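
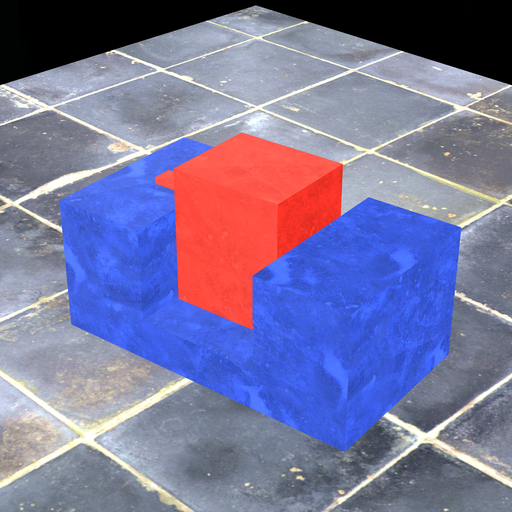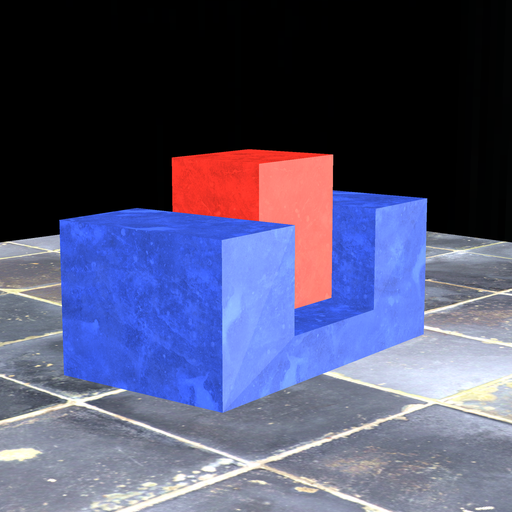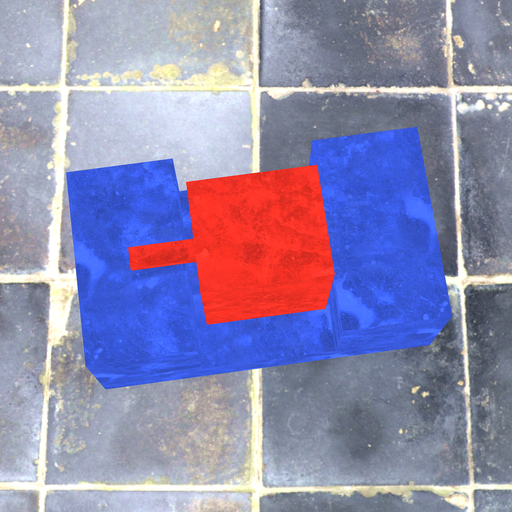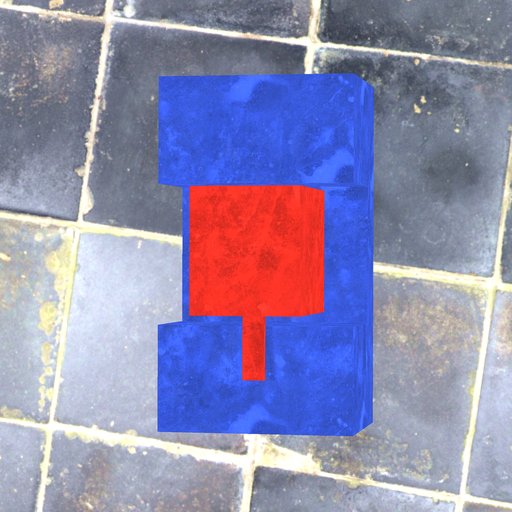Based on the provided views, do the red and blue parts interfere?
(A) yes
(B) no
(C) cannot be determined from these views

(B) no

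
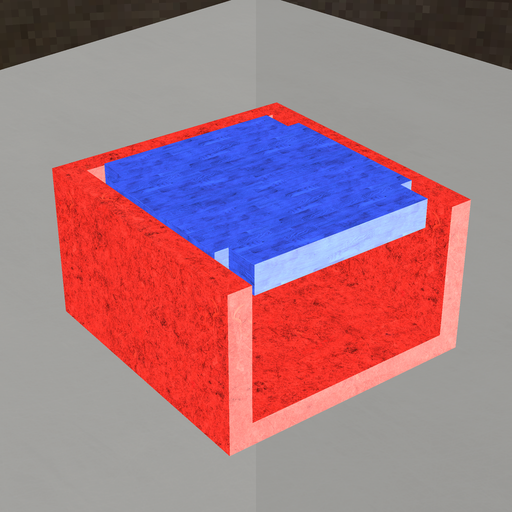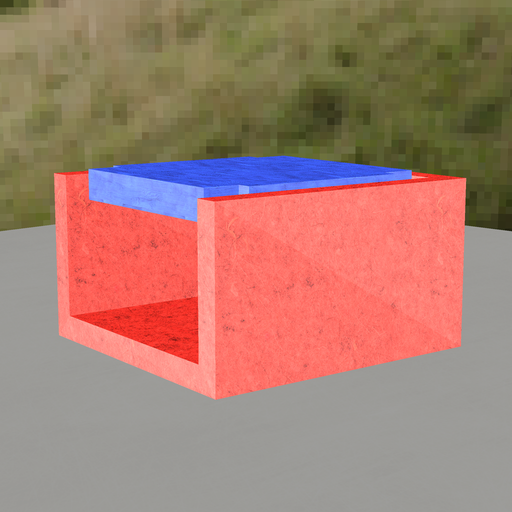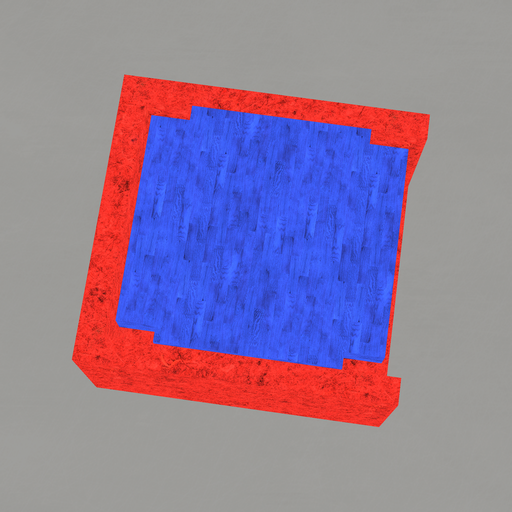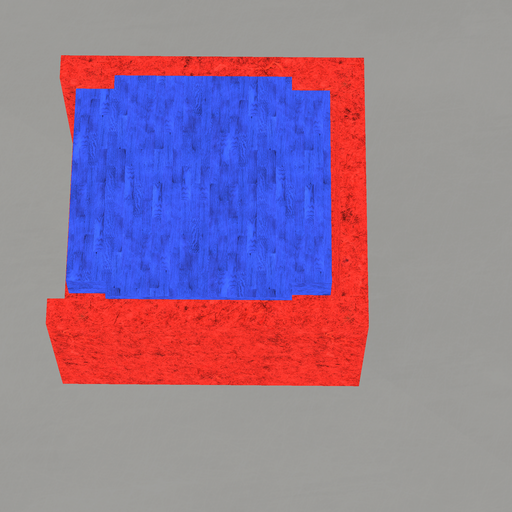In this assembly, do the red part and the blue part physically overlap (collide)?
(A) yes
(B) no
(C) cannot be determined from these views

(B) no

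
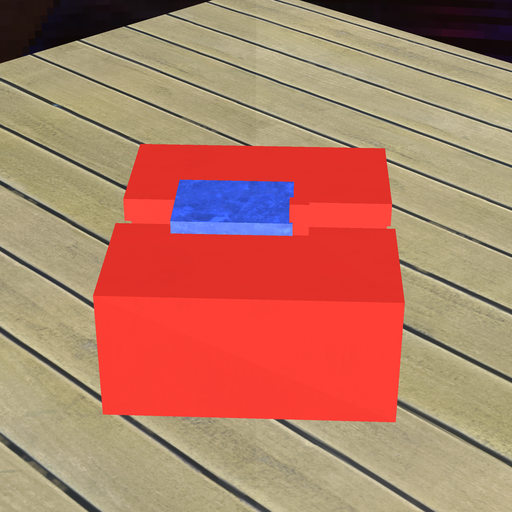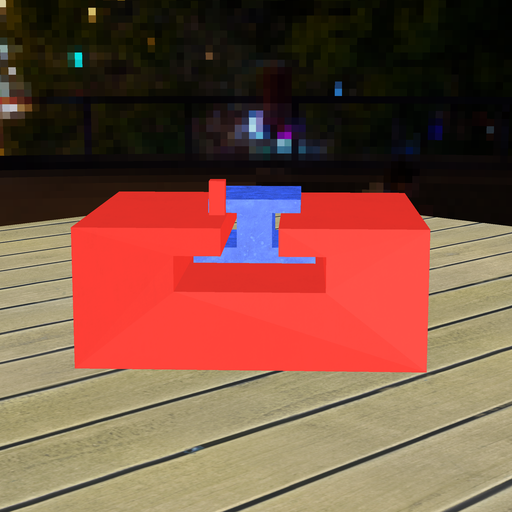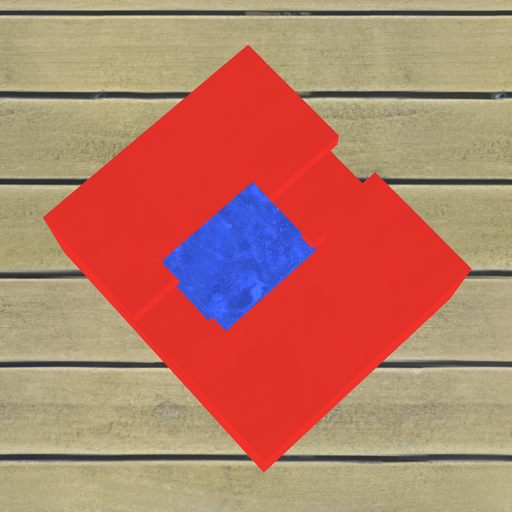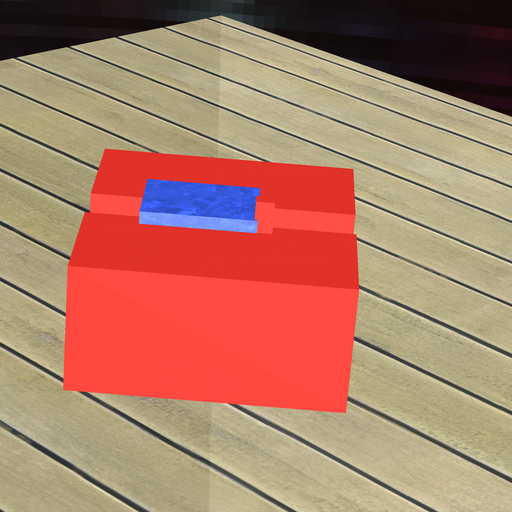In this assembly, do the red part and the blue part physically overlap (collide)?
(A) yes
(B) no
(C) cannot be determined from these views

(A) yes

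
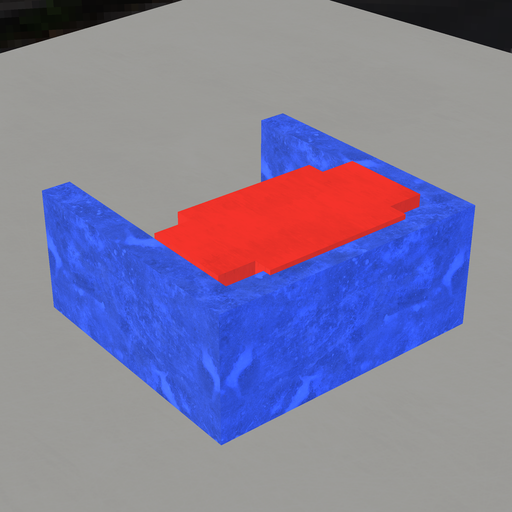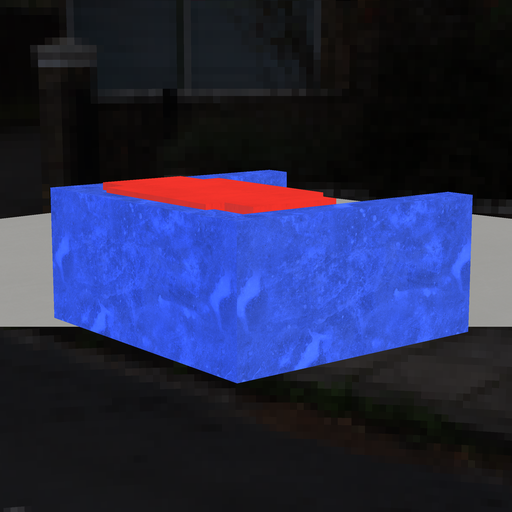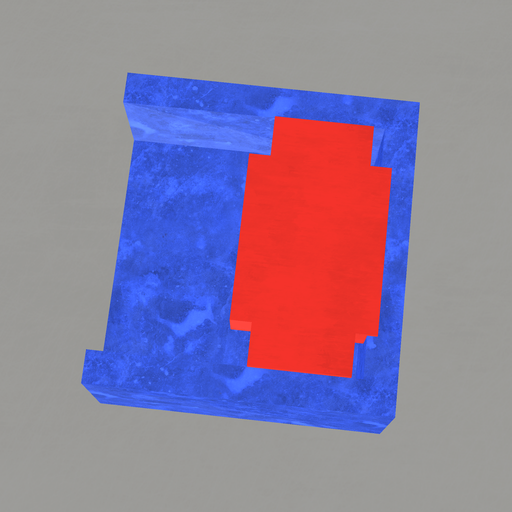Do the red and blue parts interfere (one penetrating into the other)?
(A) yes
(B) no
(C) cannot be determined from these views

(A) yes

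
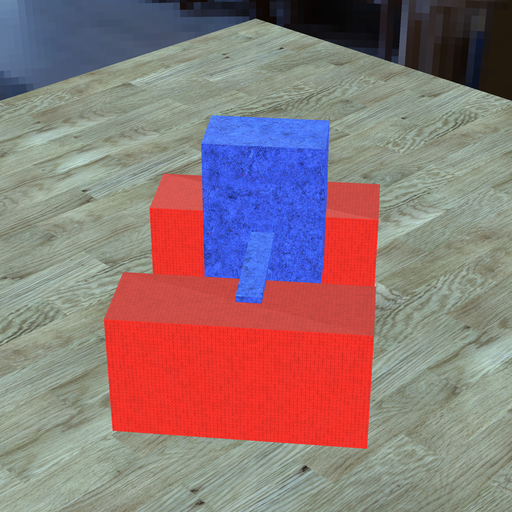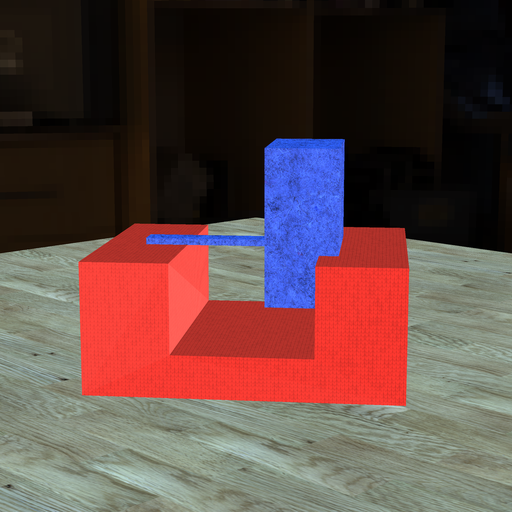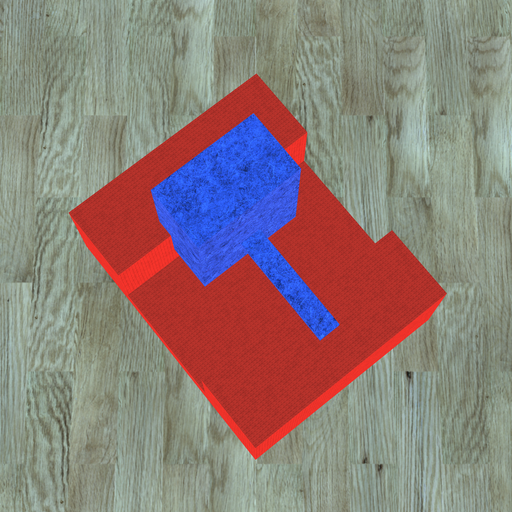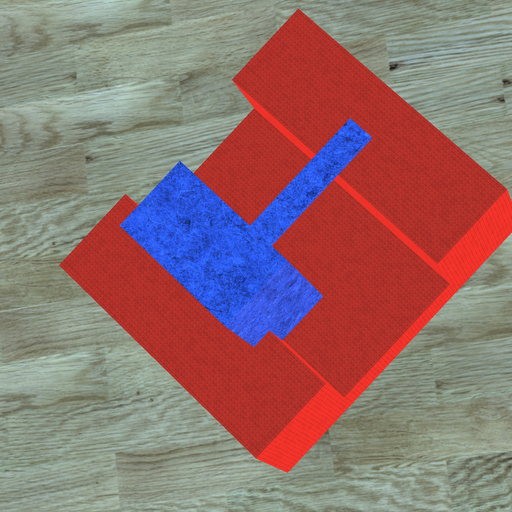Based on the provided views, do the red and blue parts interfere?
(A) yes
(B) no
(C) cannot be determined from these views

(A) yes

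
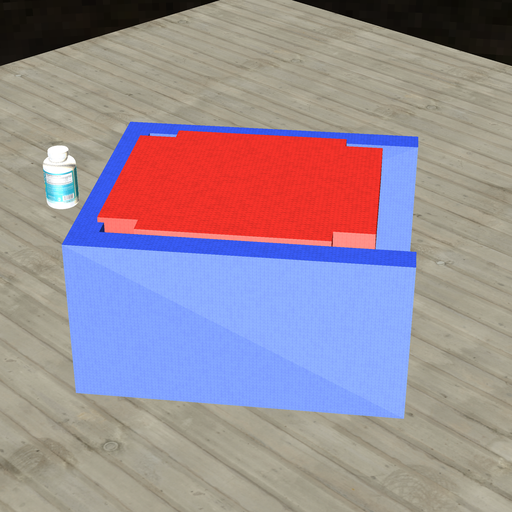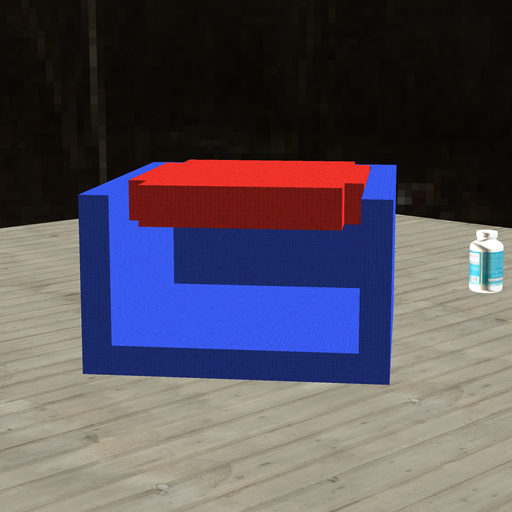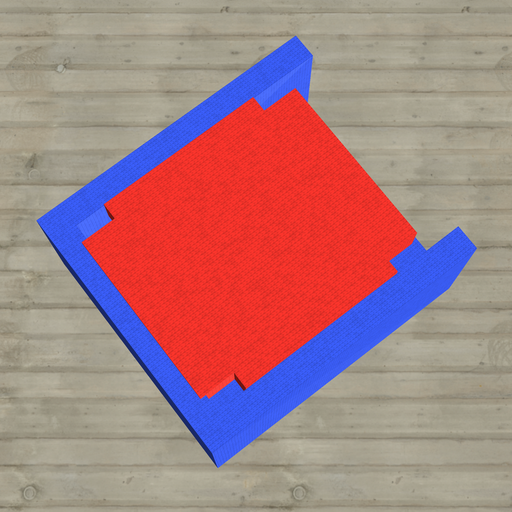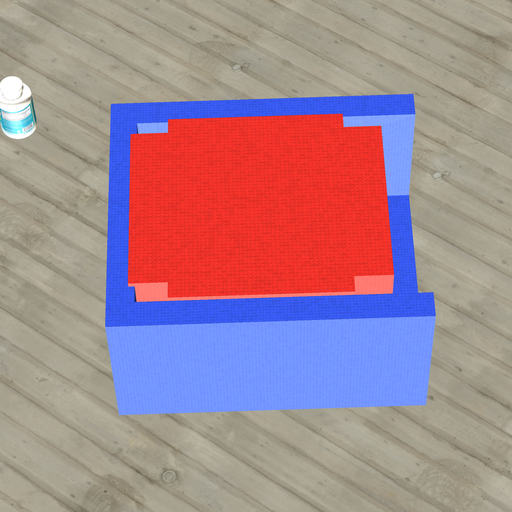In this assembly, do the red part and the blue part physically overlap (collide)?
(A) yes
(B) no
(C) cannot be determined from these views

(A) yes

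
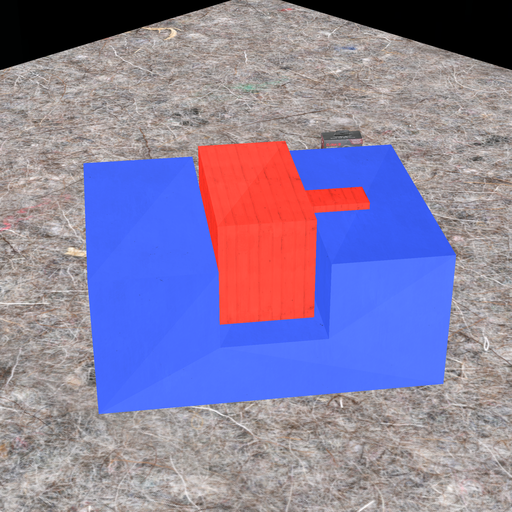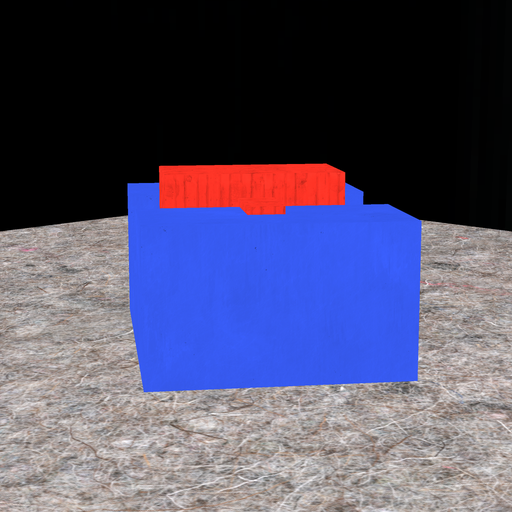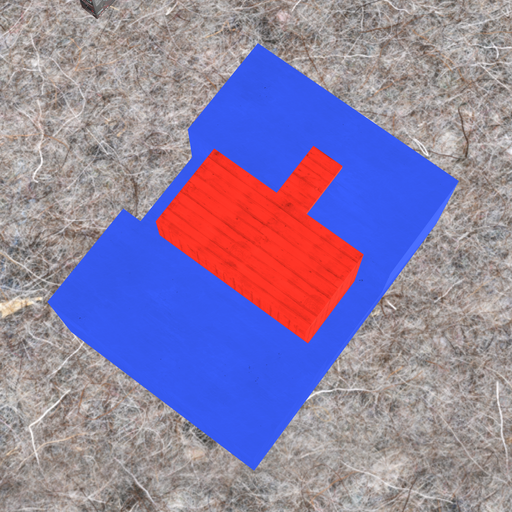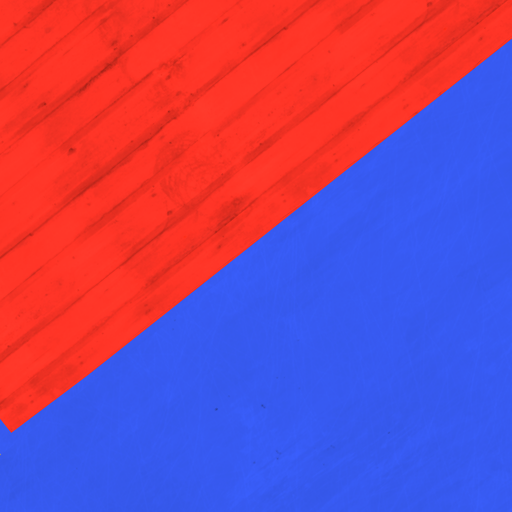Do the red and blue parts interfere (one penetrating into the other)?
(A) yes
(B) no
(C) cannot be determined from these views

(B) no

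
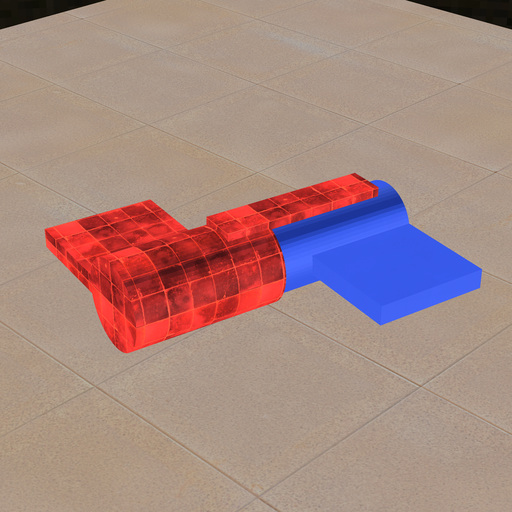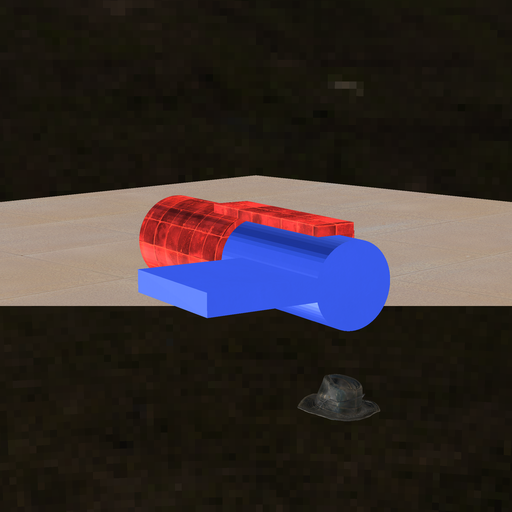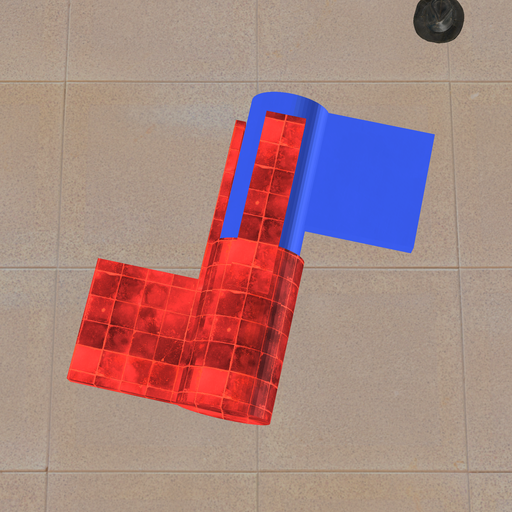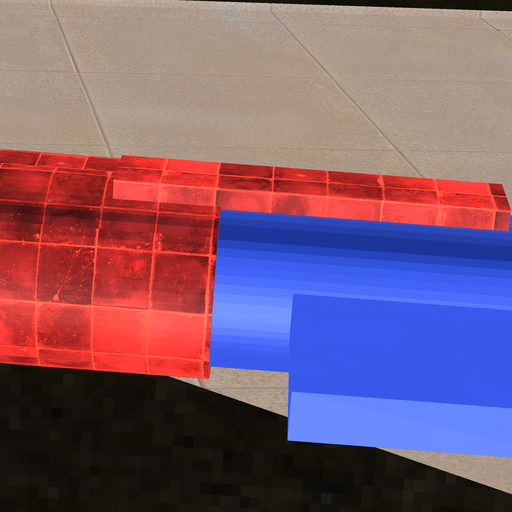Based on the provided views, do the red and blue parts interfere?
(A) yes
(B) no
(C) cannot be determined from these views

(A) yes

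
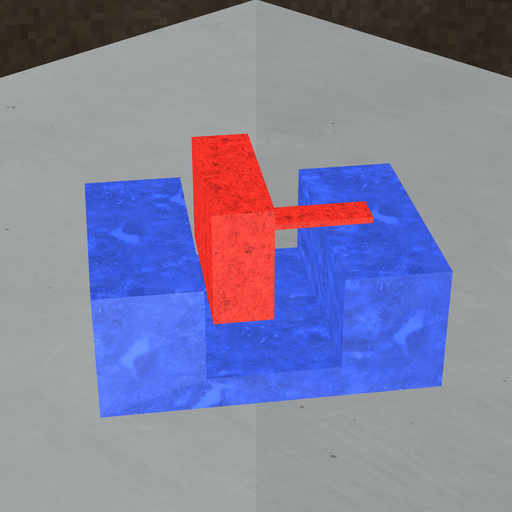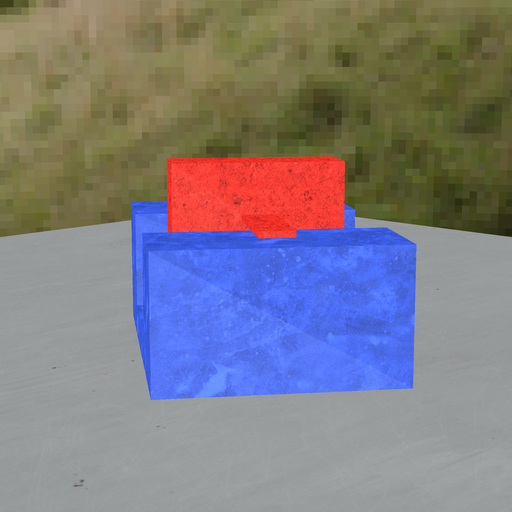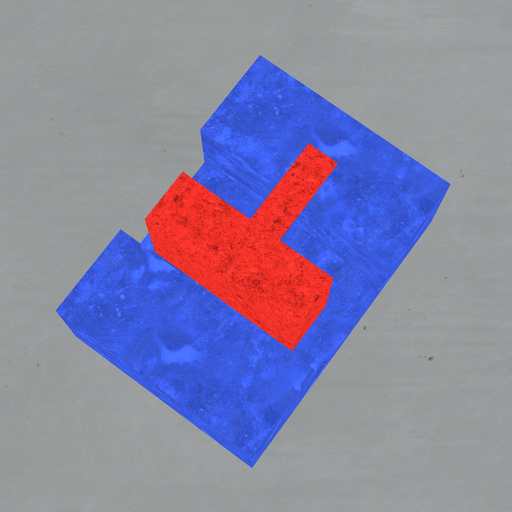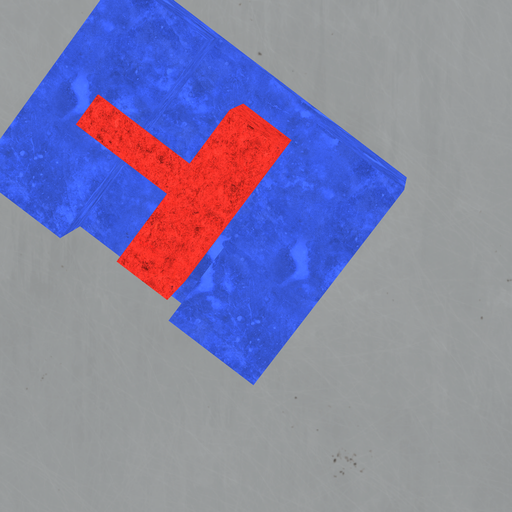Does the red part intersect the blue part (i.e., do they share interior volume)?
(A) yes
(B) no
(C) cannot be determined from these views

(B) no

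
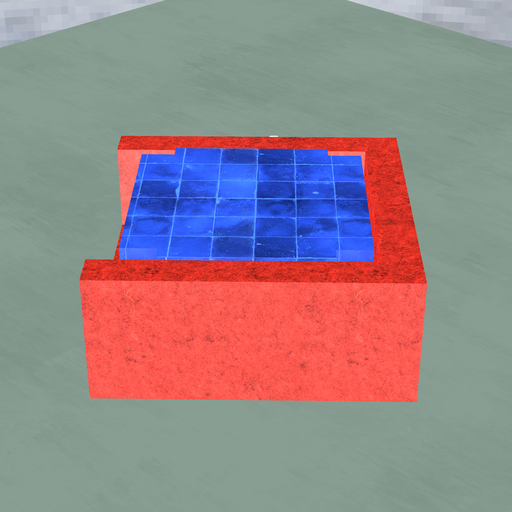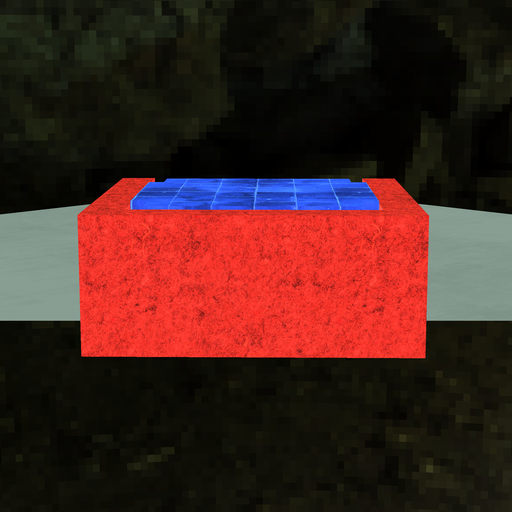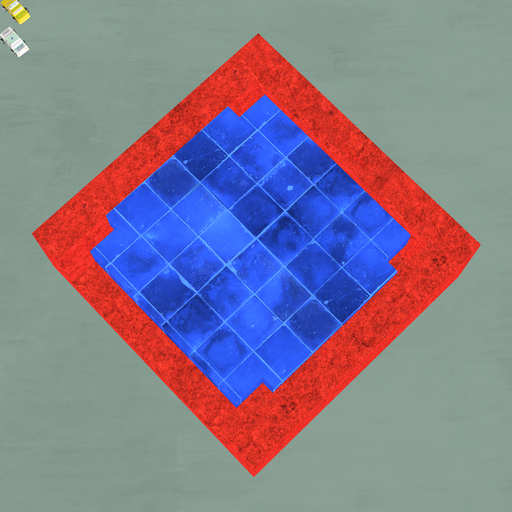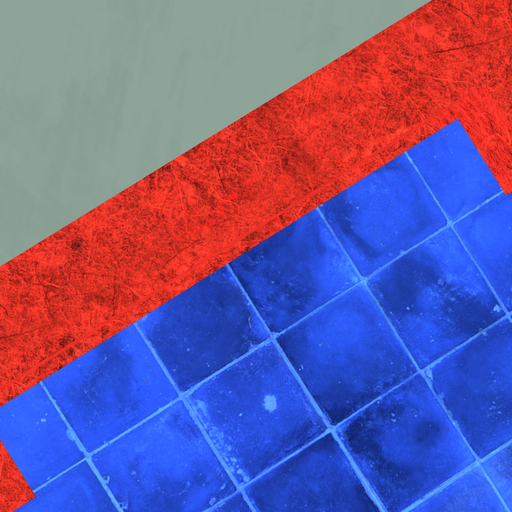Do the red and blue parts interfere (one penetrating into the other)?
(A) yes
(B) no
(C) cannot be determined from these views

(B) no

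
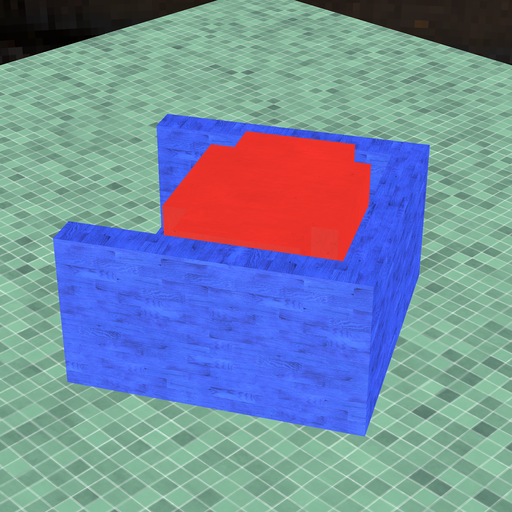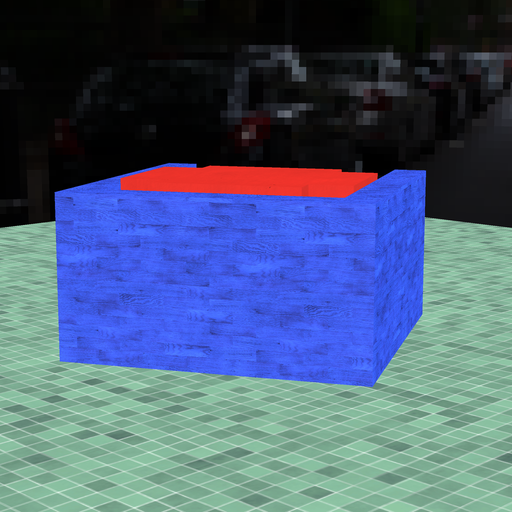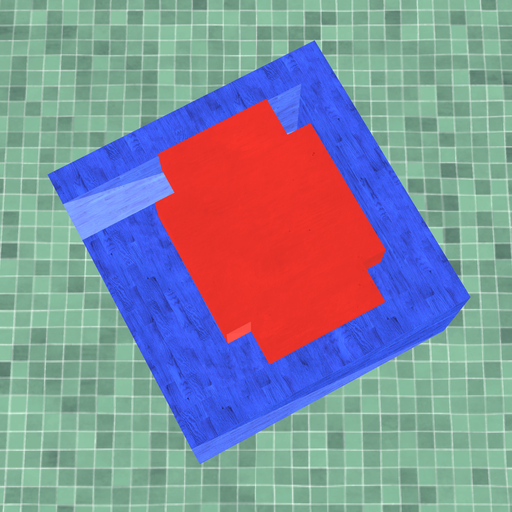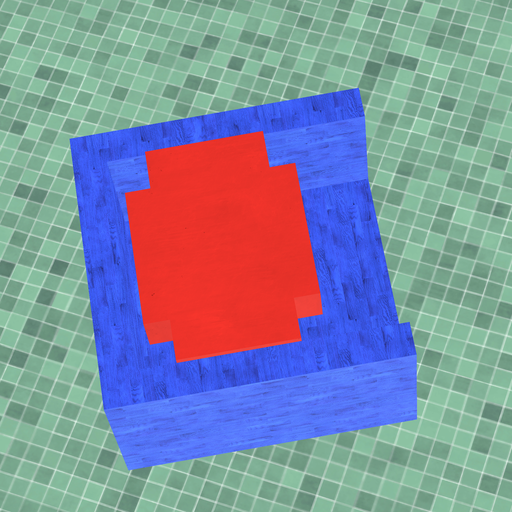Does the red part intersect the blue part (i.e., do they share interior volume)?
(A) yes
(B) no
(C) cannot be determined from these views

(B) no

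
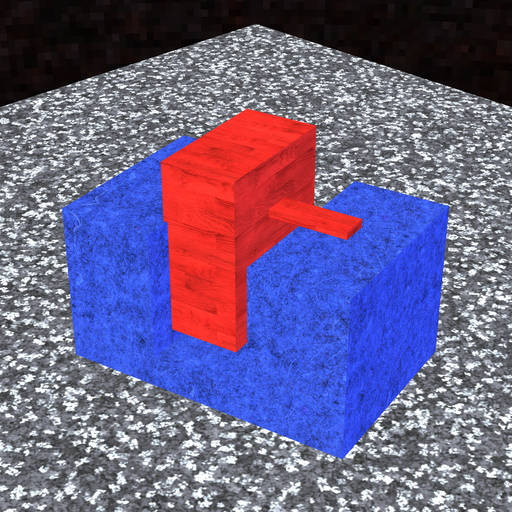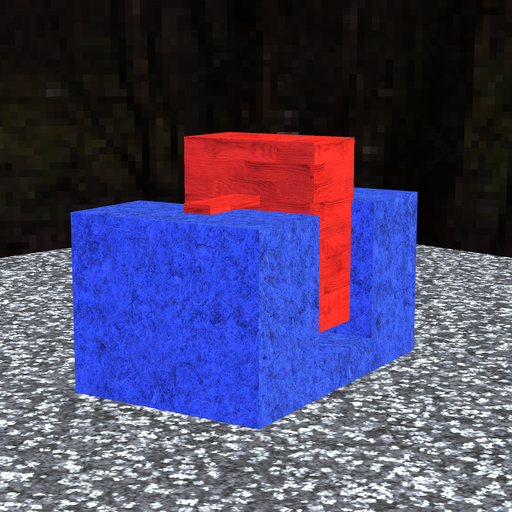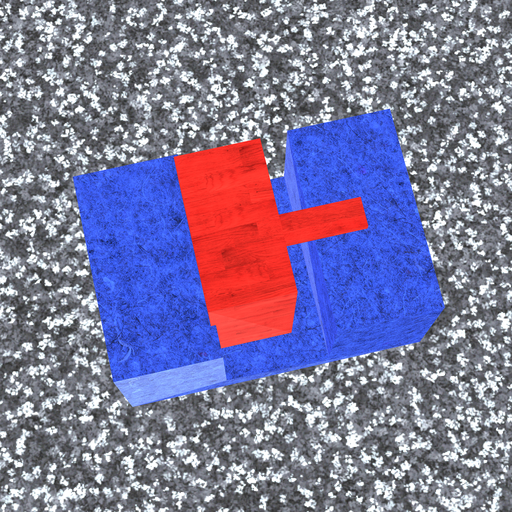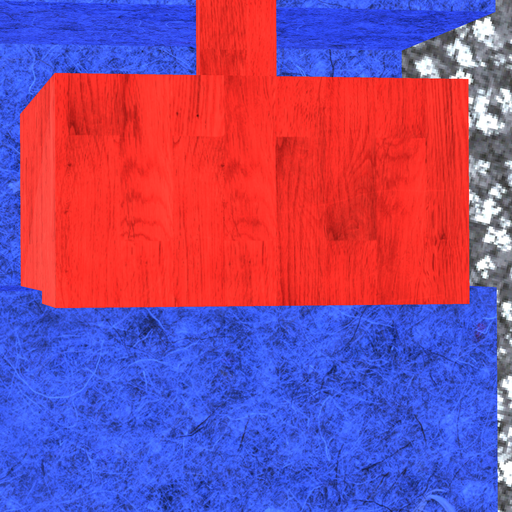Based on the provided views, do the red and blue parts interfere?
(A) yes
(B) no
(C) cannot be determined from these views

(A) yes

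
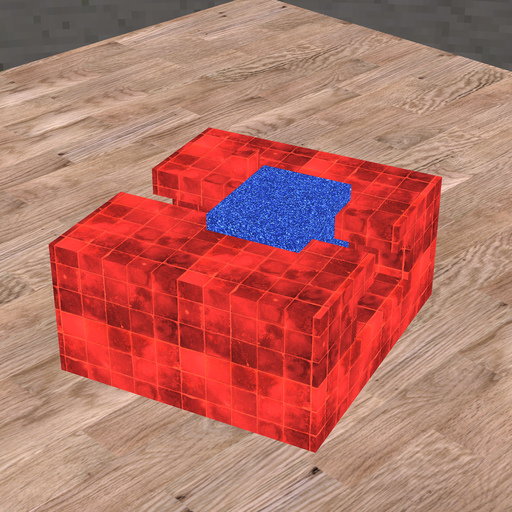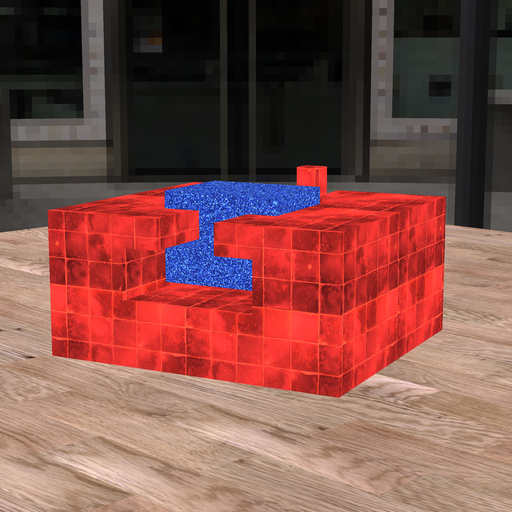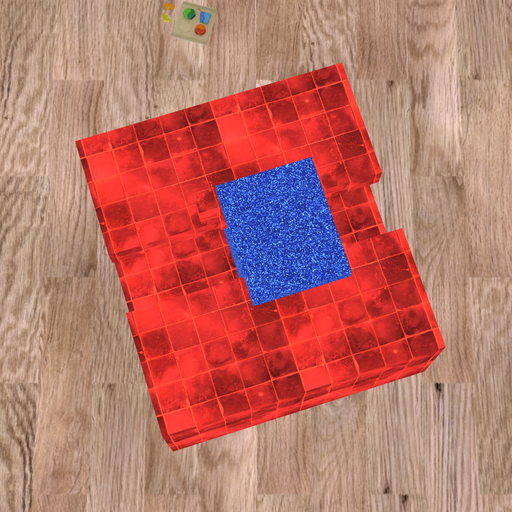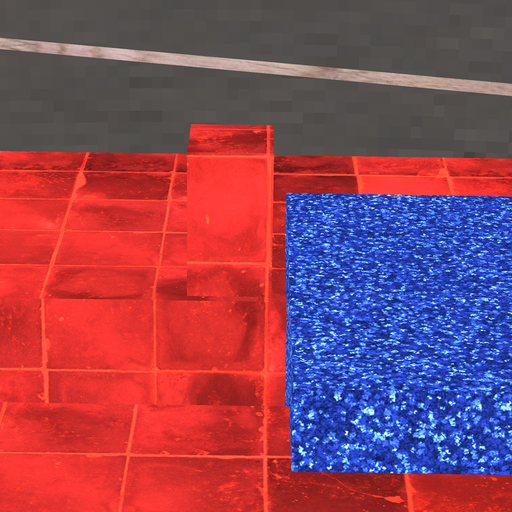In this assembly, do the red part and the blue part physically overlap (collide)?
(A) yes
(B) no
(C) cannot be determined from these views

(B) no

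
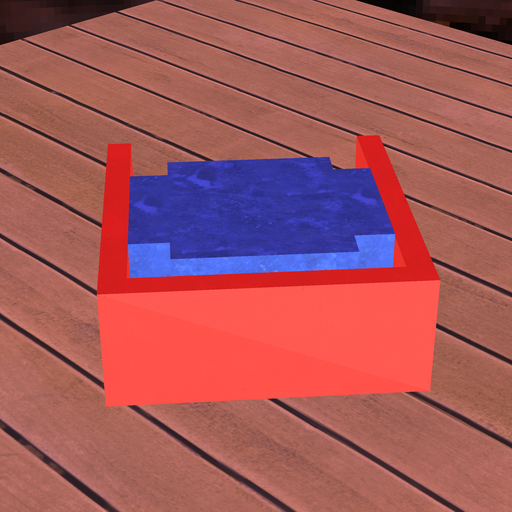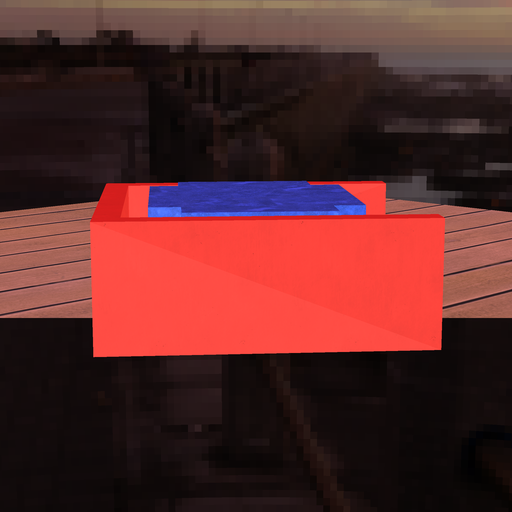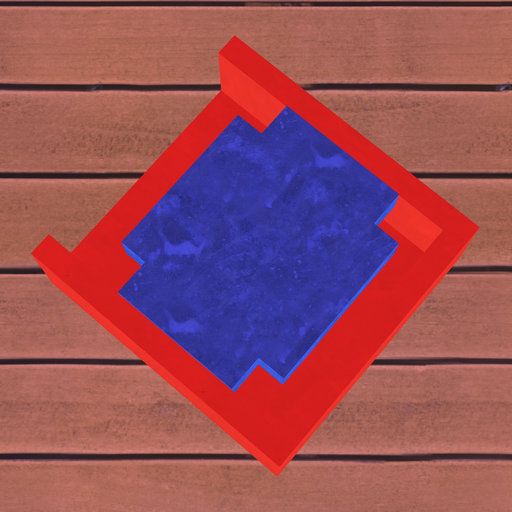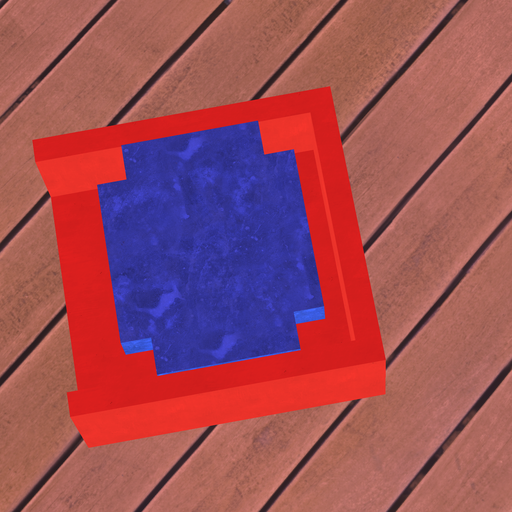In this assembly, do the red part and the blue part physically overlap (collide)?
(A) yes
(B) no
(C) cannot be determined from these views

(B) no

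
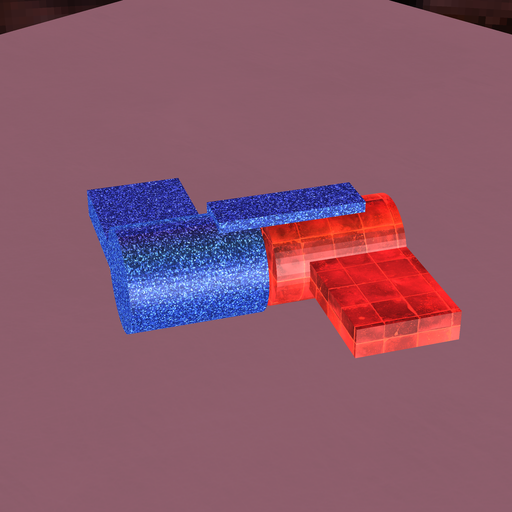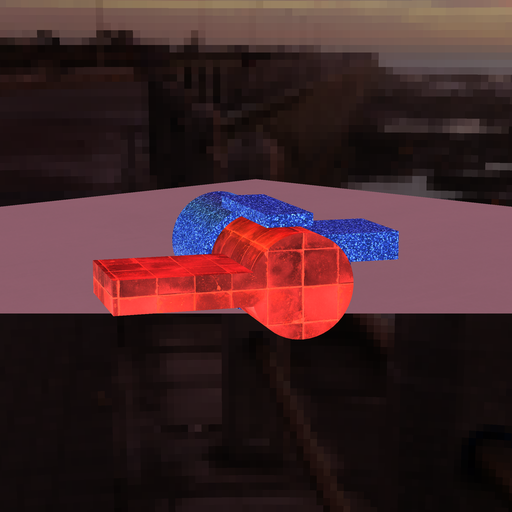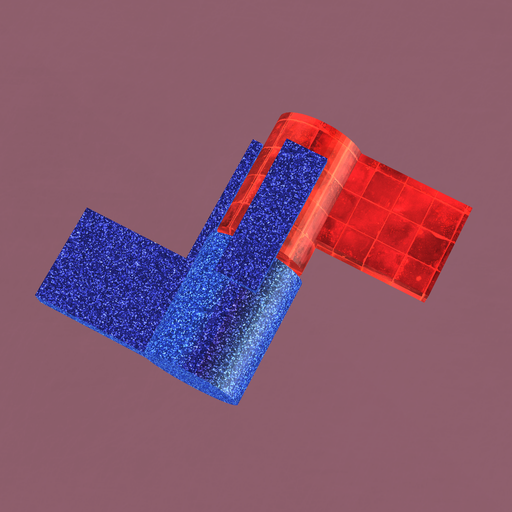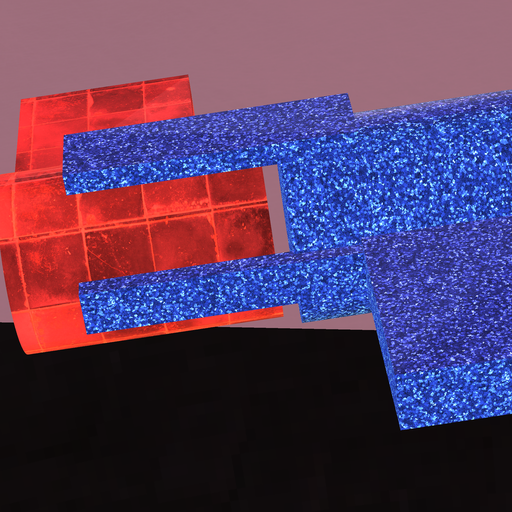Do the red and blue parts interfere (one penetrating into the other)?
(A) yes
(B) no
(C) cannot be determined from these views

(B) no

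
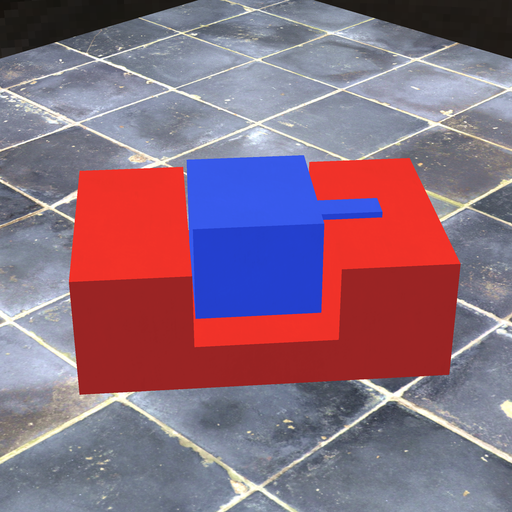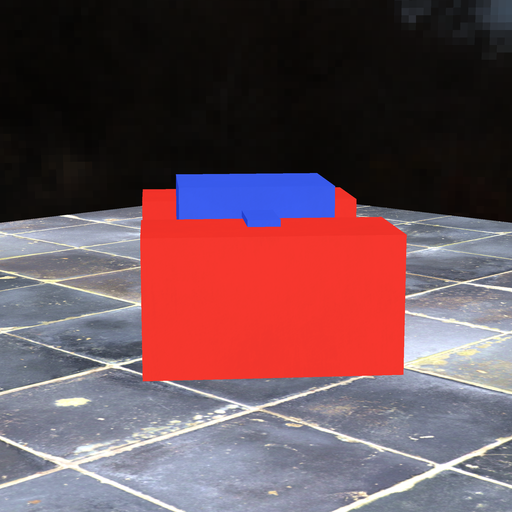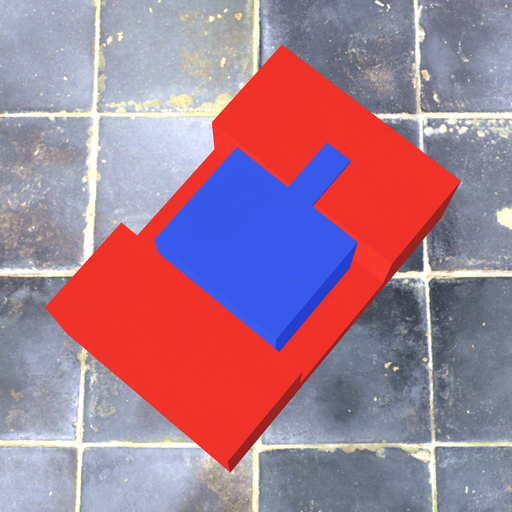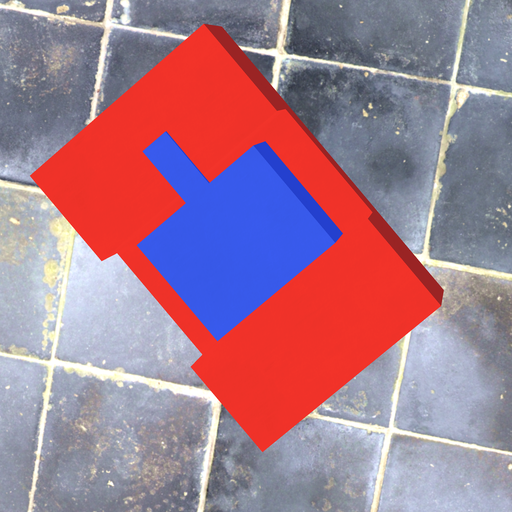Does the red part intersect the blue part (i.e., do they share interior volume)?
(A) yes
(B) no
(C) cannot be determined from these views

(B) no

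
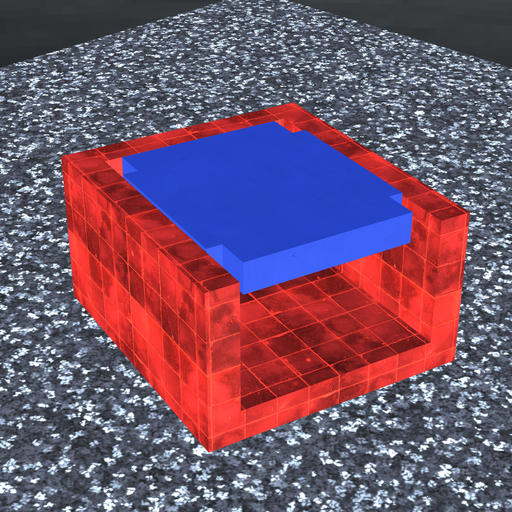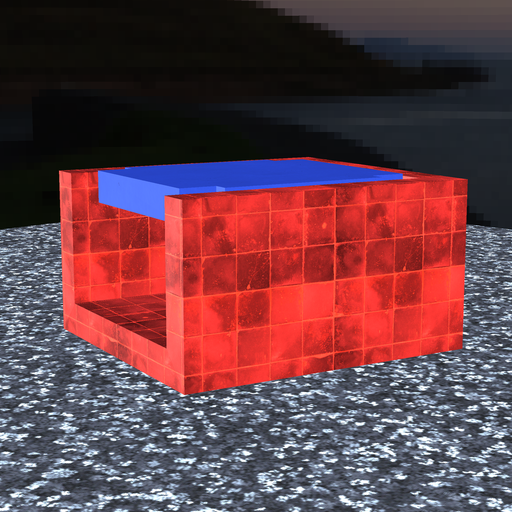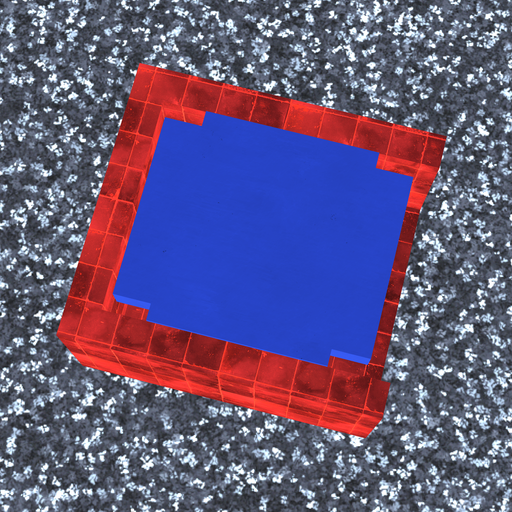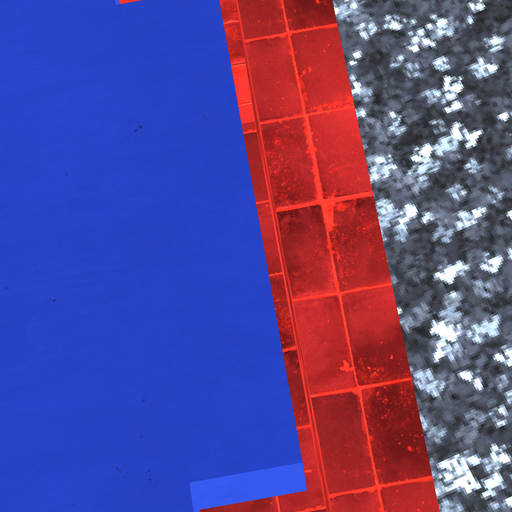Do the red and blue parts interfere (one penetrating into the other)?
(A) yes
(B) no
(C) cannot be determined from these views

(B) no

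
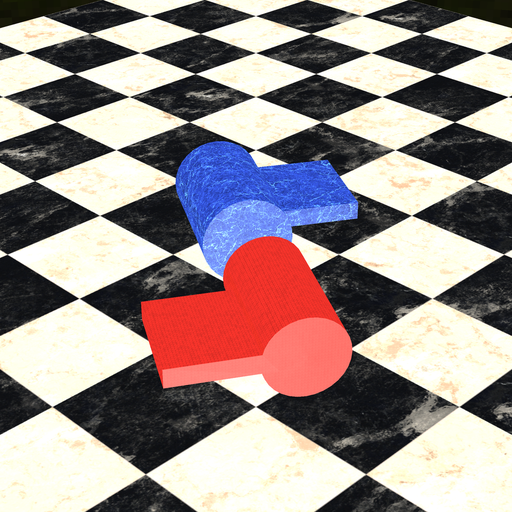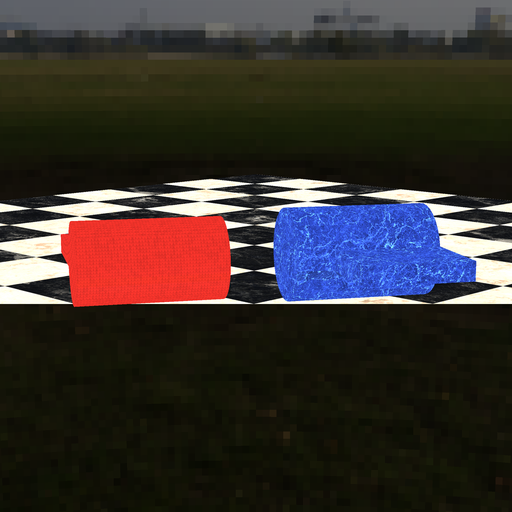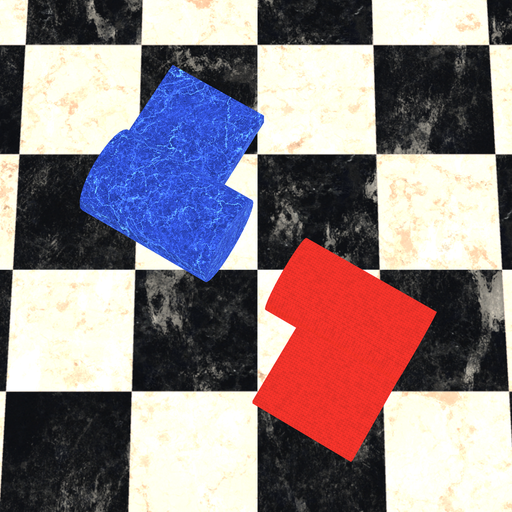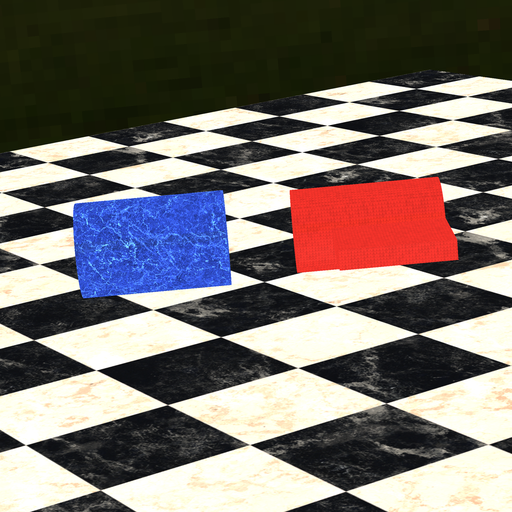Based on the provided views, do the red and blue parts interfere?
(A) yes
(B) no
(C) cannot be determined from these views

(B) no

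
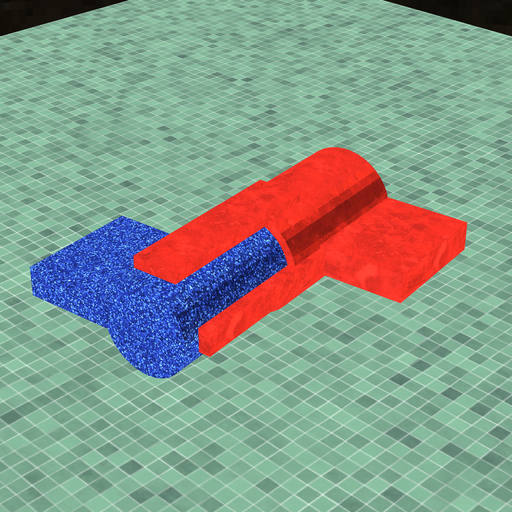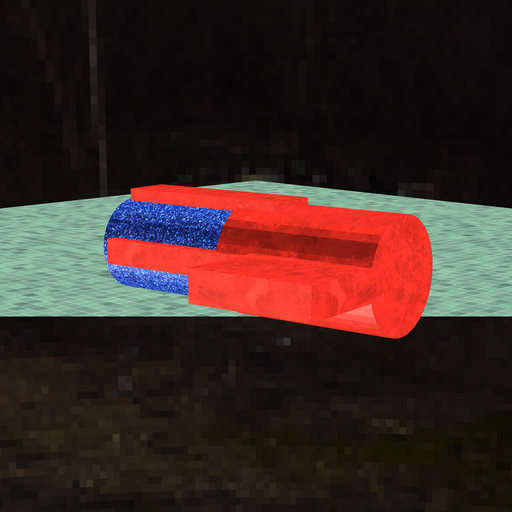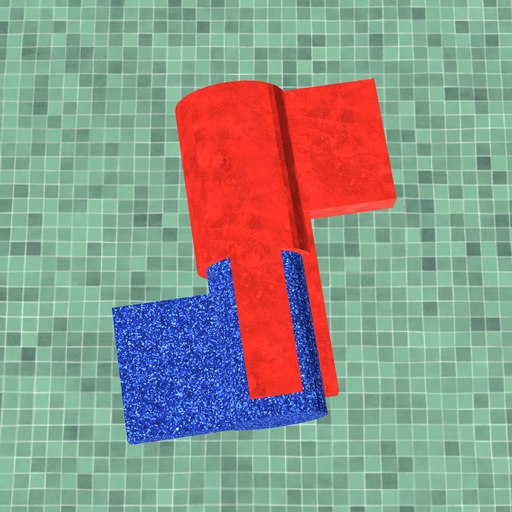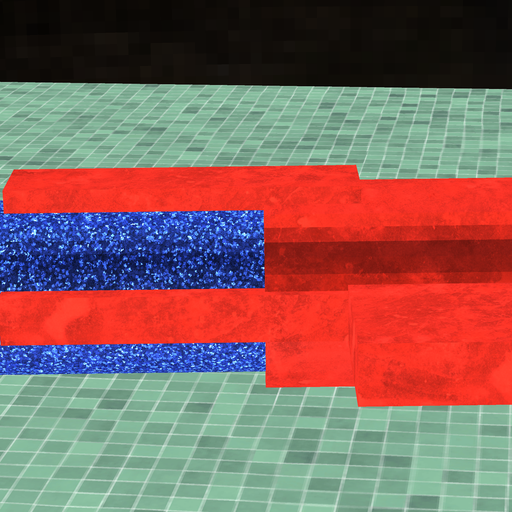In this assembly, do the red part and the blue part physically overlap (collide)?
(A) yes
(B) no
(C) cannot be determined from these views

(A) yes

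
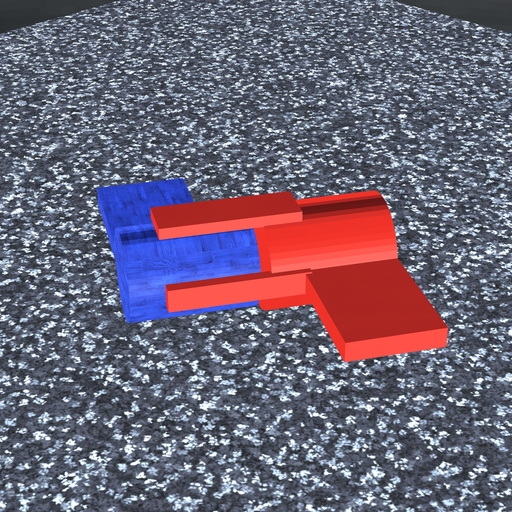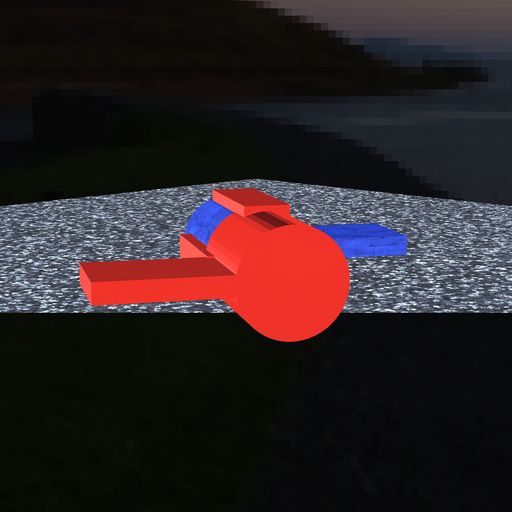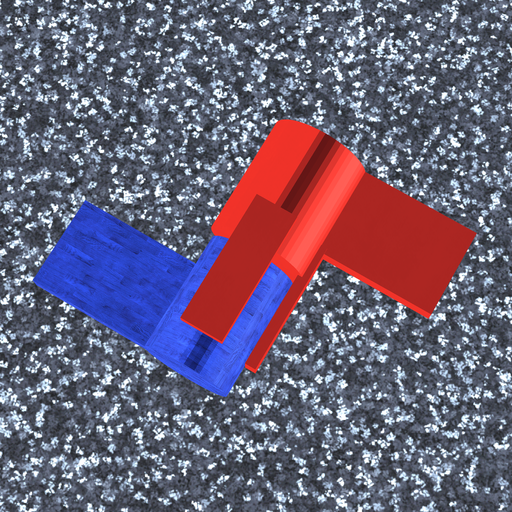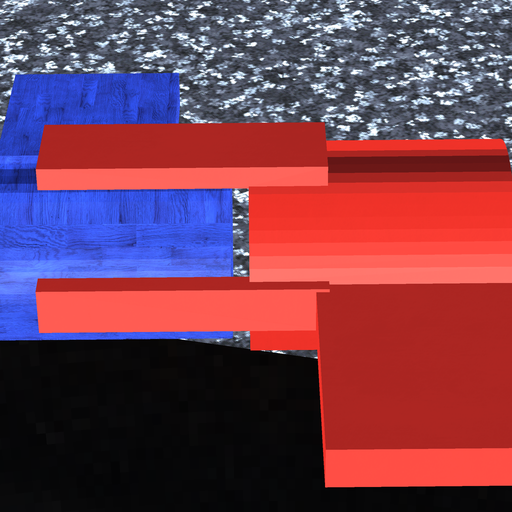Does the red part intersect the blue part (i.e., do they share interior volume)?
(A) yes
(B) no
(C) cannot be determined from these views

(B) no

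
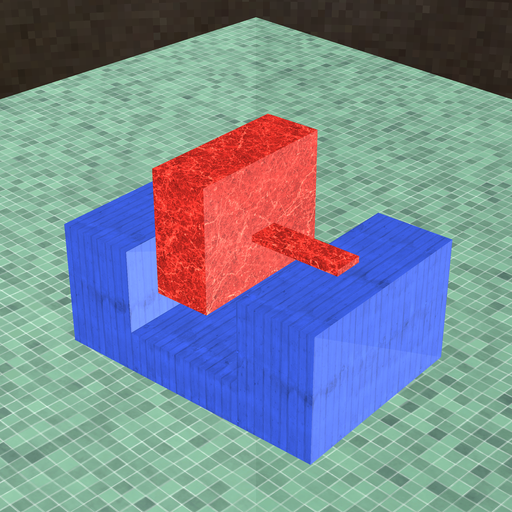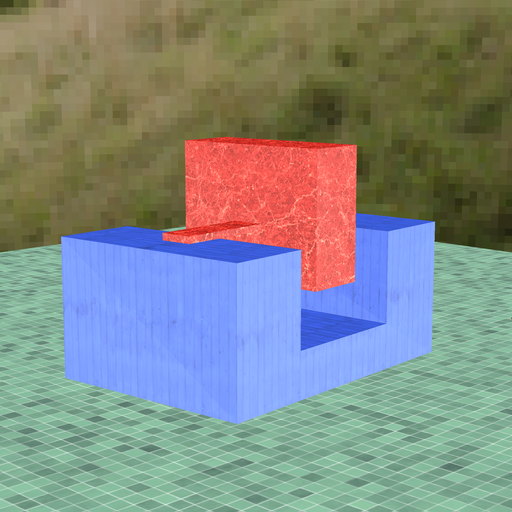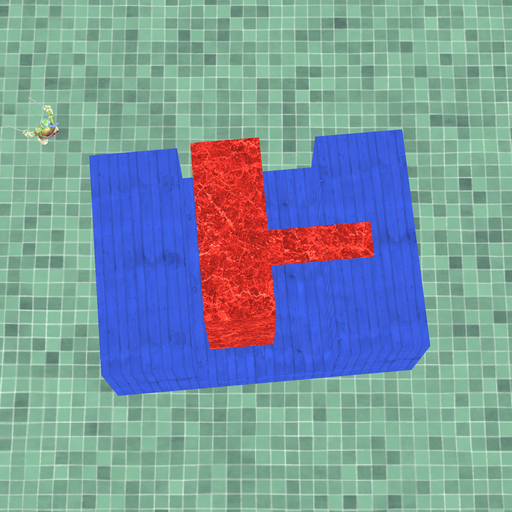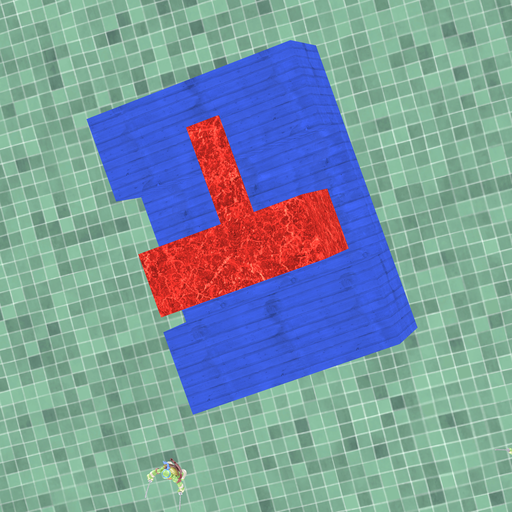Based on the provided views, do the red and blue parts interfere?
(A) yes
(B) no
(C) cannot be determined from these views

(B) no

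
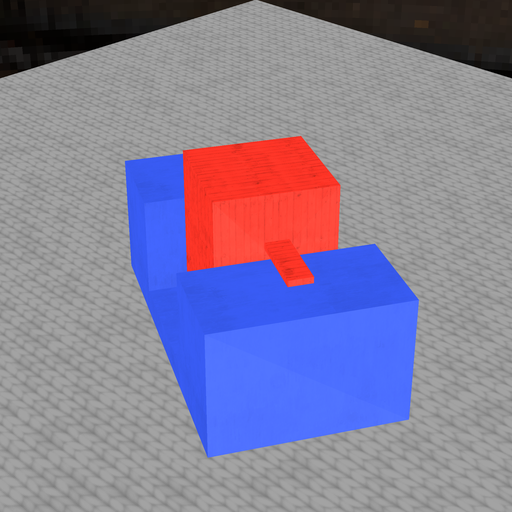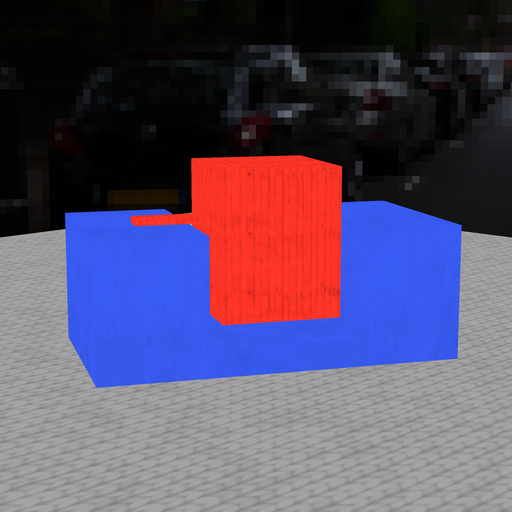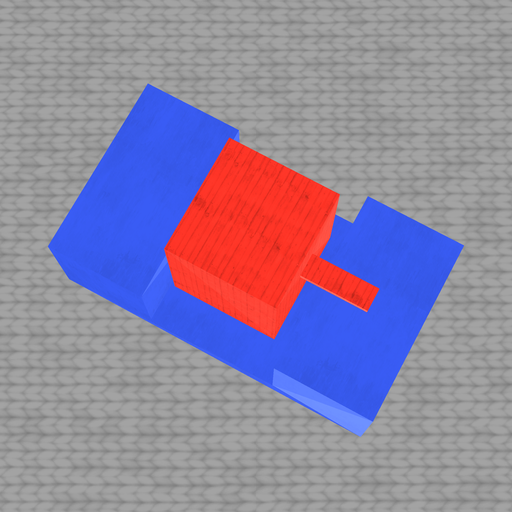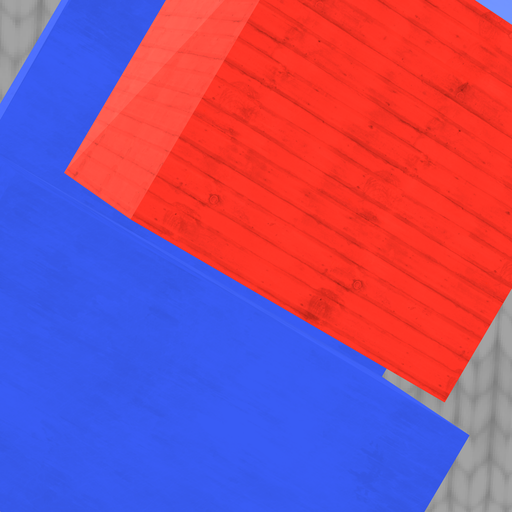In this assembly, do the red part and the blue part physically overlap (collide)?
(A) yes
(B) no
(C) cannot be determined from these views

(B) no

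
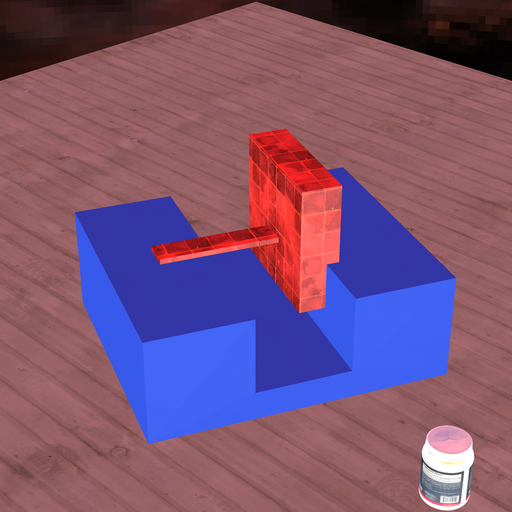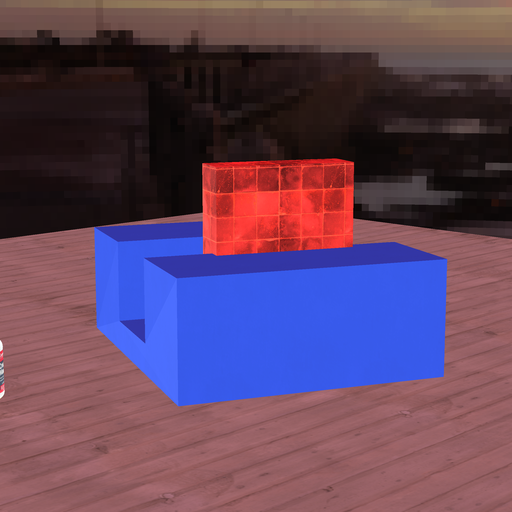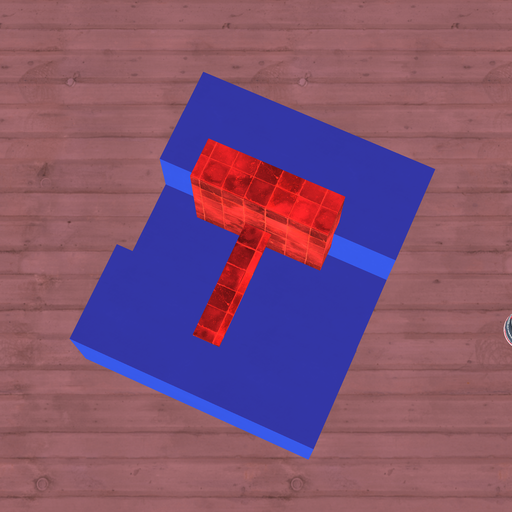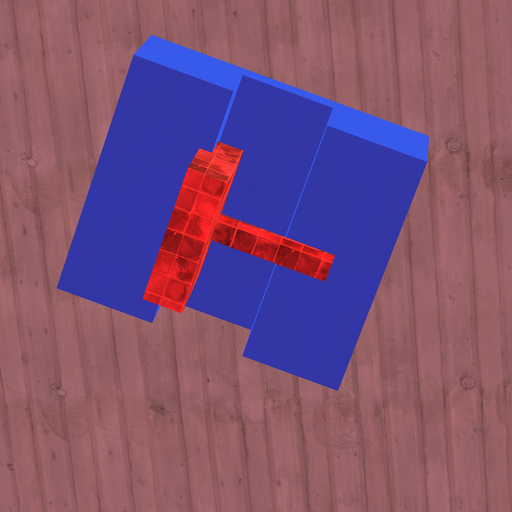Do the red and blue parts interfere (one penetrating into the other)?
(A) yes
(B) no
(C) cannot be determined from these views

(A) yes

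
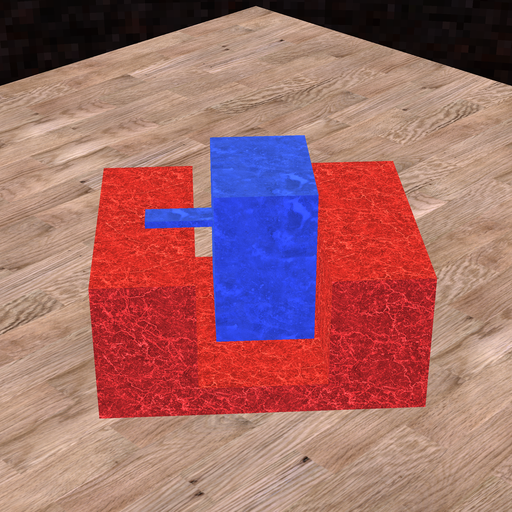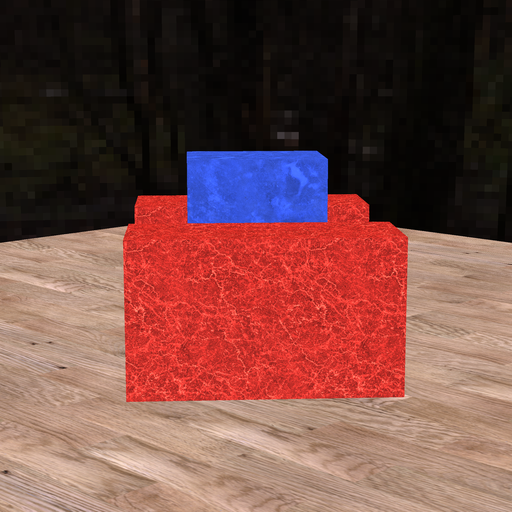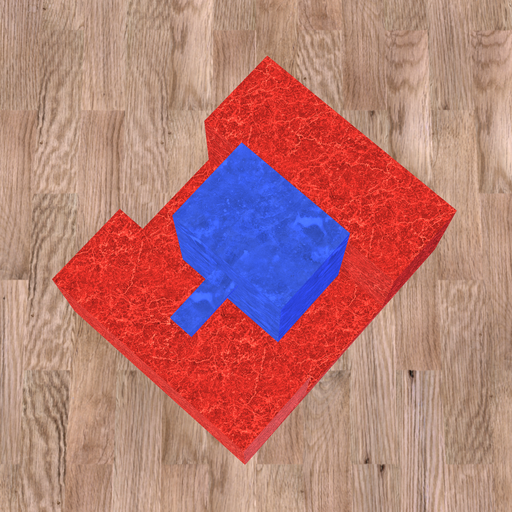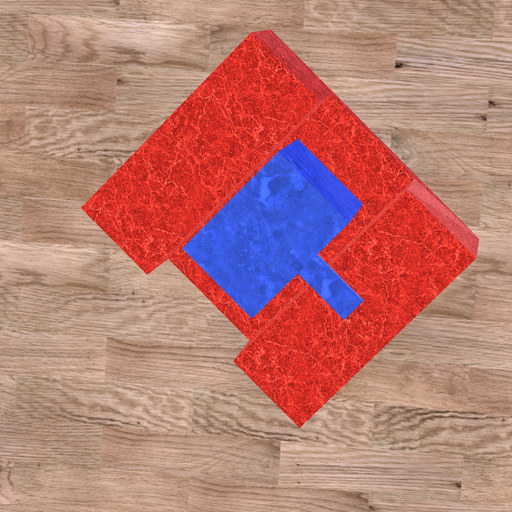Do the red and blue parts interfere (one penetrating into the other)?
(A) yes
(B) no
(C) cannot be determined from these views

(B) no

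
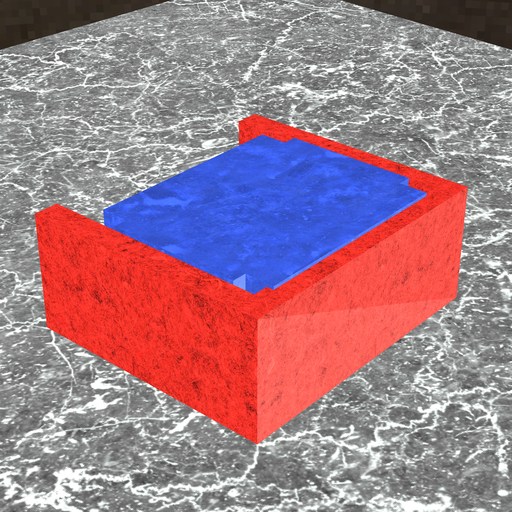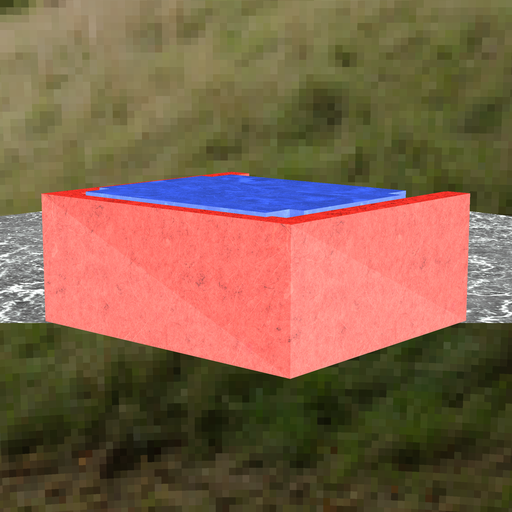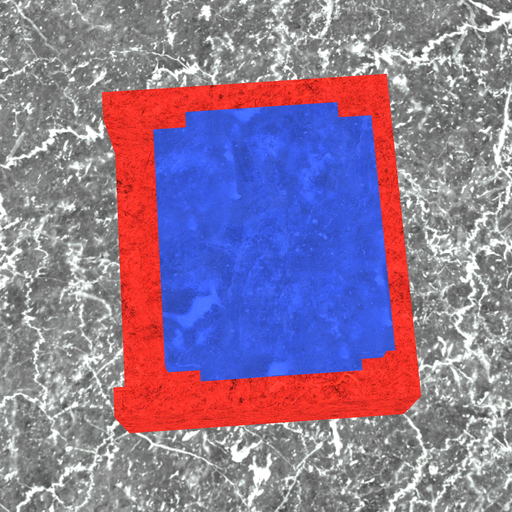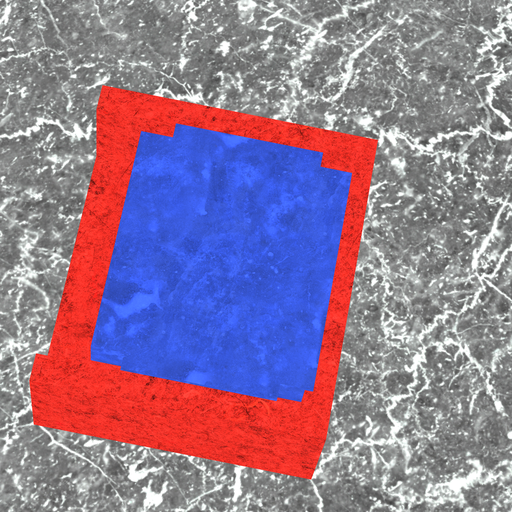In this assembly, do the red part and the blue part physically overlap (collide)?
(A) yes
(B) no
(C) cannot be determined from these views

(A) yes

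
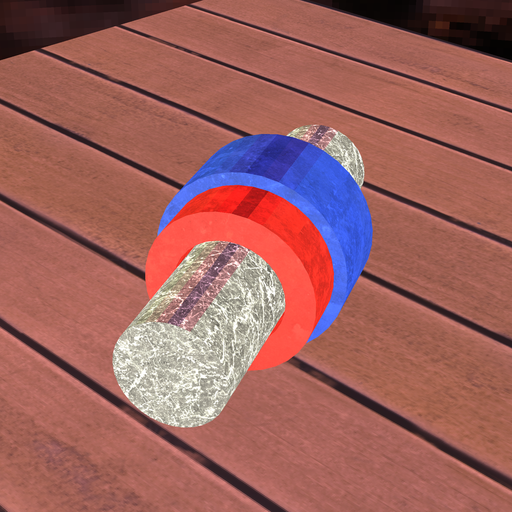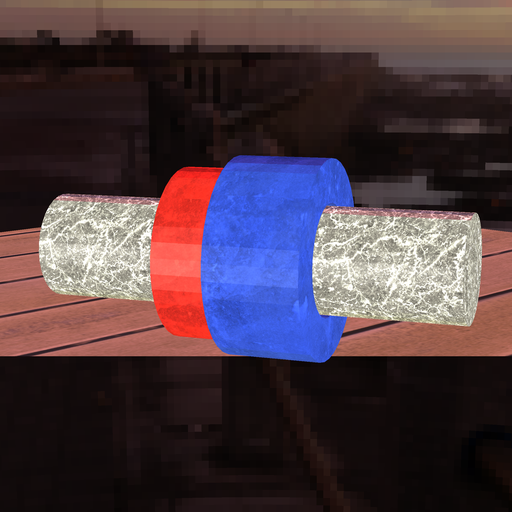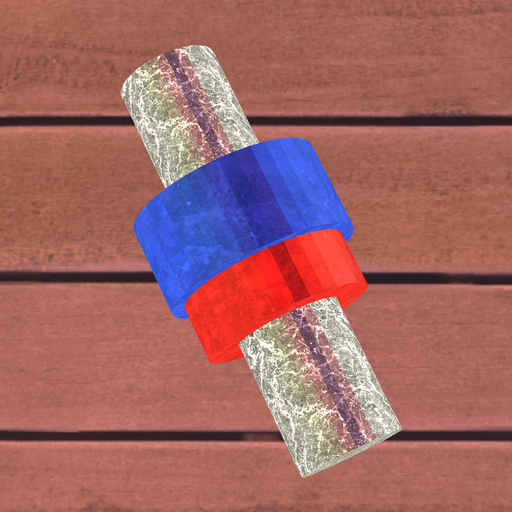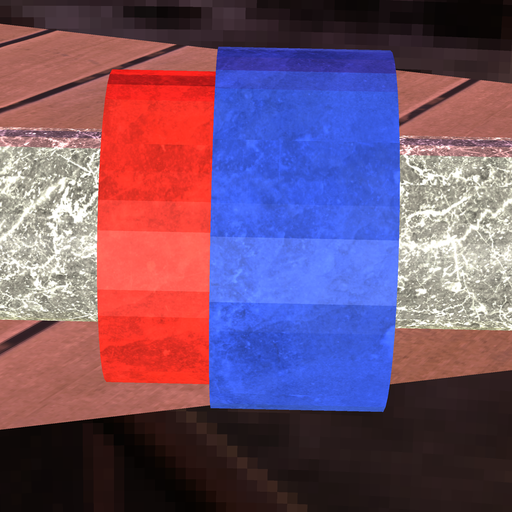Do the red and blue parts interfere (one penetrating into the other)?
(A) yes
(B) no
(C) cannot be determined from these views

(A) yes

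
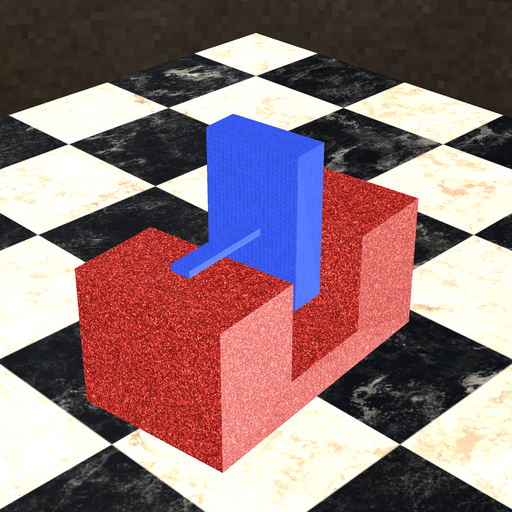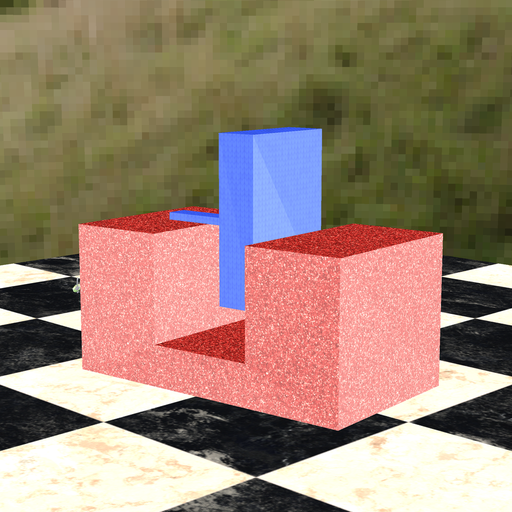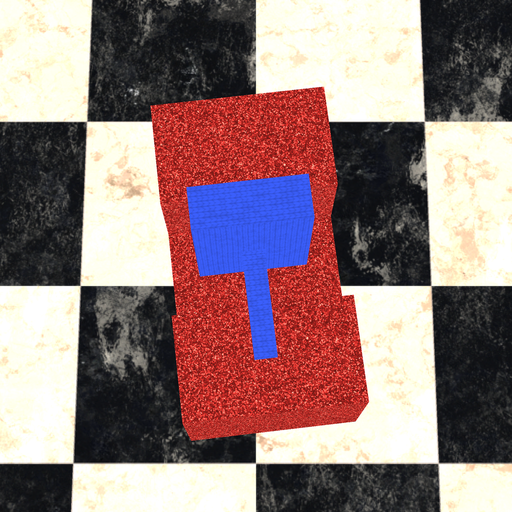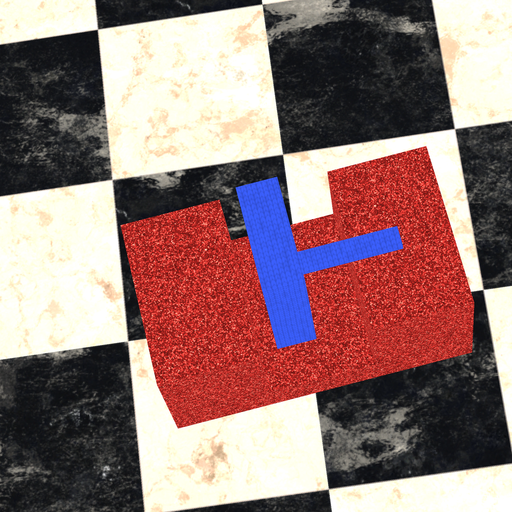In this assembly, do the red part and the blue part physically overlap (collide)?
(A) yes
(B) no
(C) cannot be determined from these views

(B) no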